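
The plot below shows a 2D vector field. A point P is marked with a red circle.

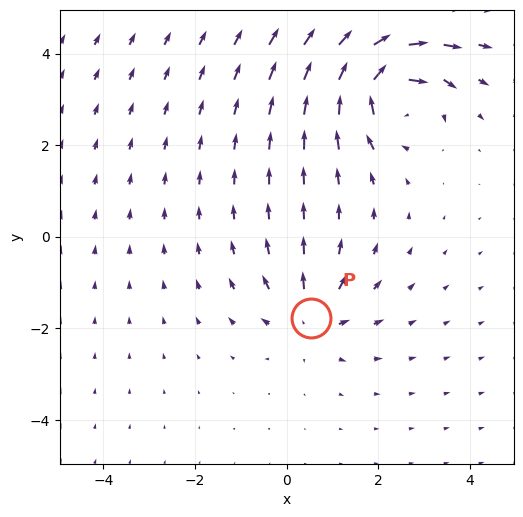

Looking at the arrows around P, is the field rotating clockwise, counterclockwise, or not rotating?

not rotating

Near P at (0.5, -1.8) the arrows show no circulation. The curl there is ≈0.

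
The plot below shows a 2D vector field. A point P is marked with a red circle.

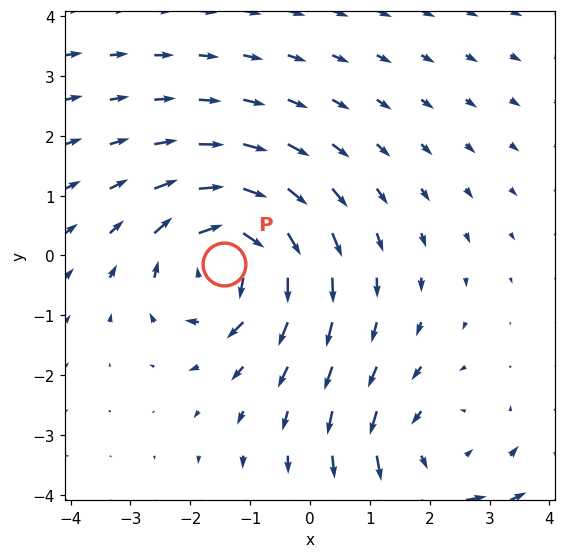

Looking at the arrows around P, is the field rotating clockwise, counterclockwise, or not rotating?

Near P at (-1.4, -0.1) the arrows circulate clockwise. The curl (z-component) there is about -5; negative curl means clockwise rotation.

clockwise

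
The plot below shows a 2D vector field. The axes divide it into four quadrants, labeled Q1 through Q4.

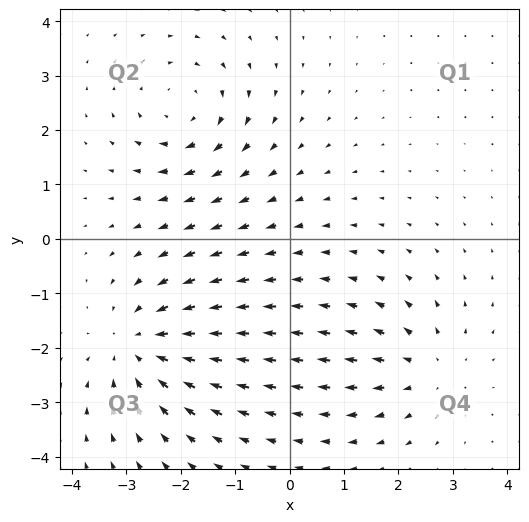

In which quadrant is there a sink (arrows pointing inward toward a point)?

The sink sits at approximately (-2.7, -2.0), which lies in quadrant Q3. The divergence there is about -4, negative as expected for a sink.

Q3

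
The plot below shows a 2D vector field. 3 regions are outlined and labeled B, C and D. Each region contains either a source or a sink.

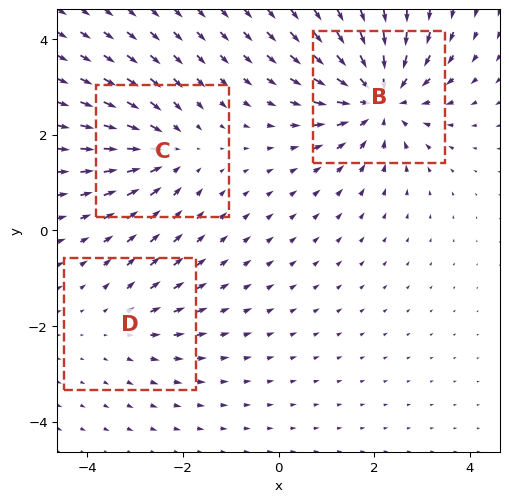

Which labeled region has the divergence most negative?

B

Divergence at each region's feature centre — B: about -5, C: about -3, D: about +2. Region B is most negative.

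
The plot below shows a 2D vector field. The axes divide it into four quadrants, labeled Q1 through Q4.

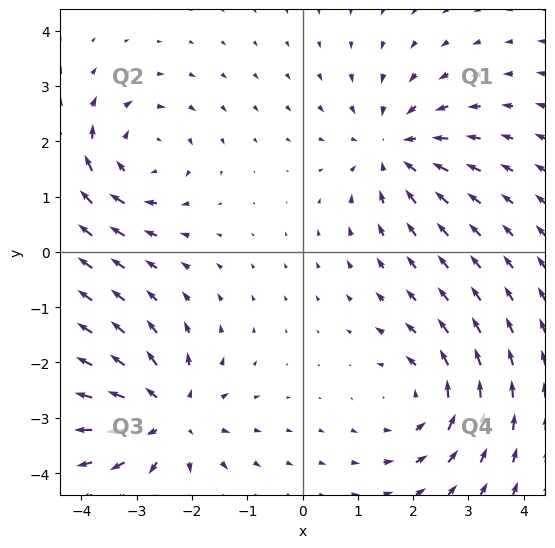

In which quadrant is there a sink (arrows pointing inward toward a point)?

The sink sits at approximately (1.6, 1.9), which lies in quadrant Q1. The divergence there is about -4, negative as expected for a sink.

Q1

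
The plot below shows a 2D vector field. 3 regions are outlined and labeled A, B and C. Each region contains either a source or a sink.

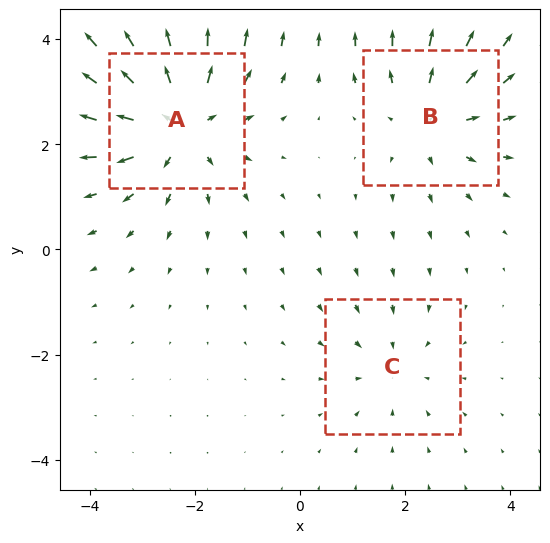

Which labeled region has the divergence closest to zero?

Divergence at each region's feature centre — A: about +4, B: about +3, C: about -2. Region C is closest to zero.

C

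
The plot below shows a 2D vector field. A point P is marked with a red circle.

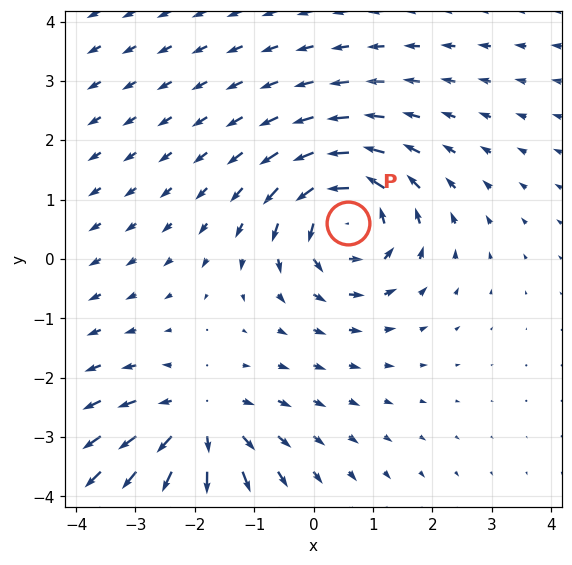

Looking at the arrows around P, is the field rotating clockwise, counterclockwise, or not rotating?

Near P at (0.6, 0.6) the arrows circulate counterclockwise. The curl (z-component) there is about +4; positive curl means counterclockwise rotation.

counterclockwise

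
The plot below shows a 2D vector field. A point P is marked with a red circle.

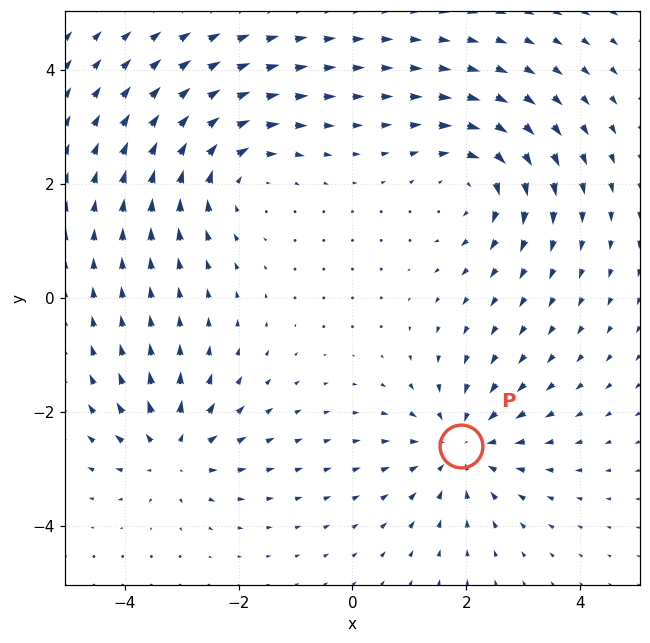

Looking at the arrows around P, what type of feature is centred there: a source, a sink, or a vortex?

sink

At P (1.9, -2.6) the arrows converge inward. Divergence about -5, curl ≈0 — negative divergence with near-zero curl is a sink.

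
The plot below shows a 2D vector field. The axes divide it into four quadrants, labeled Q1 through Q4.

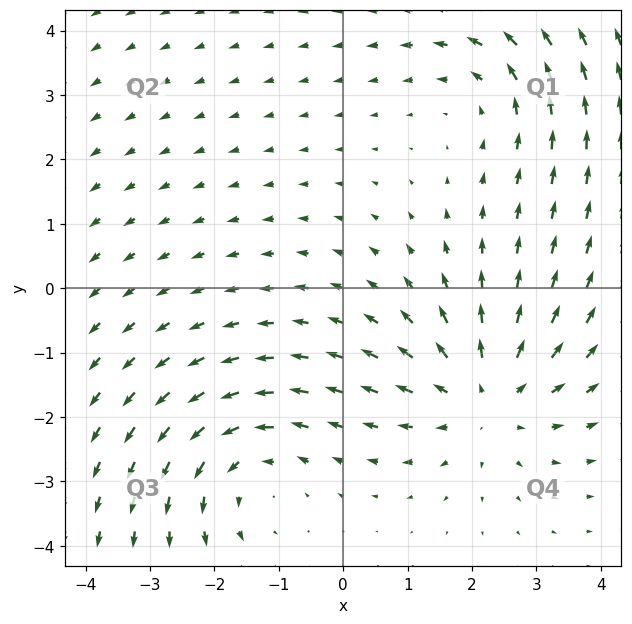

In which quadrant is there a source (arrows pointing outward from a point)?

The source sits at approximately (2.2, -1.7), which lies in quadrant Q4. The divergence there is about +3, positive as expected for a source.

Q4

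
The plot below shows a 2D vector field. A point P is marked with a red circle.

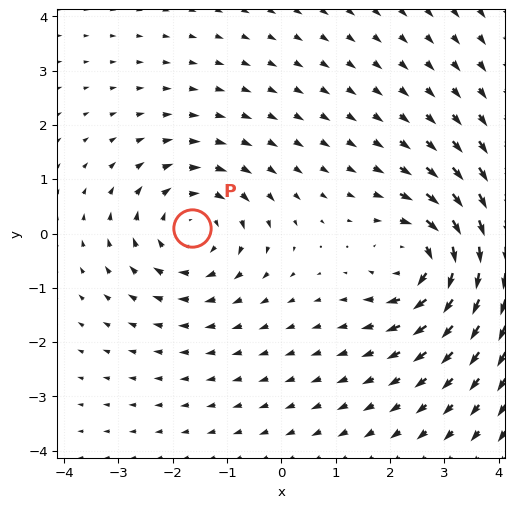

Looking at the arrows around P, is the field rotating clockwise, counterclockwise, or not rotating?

Near P at (-1.6, 0.1) the arrows circulate clockwise. The curl (z-component) there is about -4; negative curl means clockwise rotation.

clockwise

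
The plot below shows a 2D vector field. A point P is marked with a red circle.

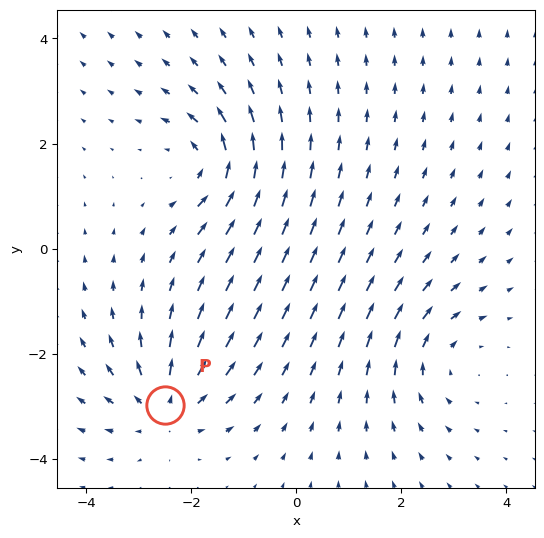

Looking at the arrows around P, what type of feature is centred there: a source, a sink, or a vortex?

source

At P (-2.5, -3.0) the arrows spread outward. Divergence about +4, curl ≈0 — positive divergence with near-zero curl is a source.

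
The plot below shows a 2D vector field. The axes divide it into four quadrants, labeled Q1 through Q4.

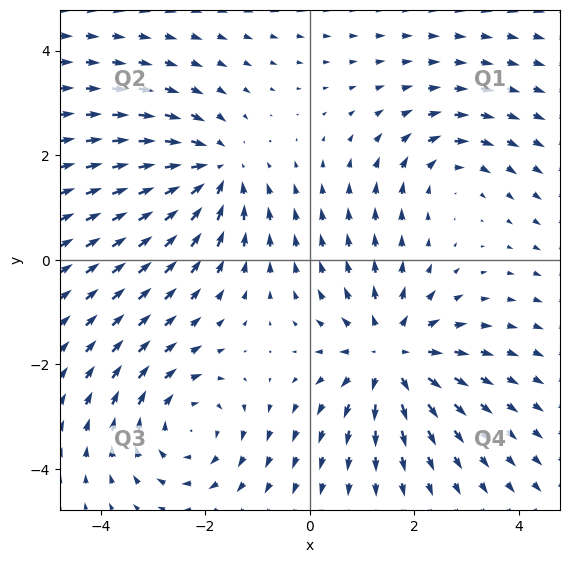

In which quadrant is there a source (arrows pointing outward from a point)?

The source sits at approximately (1.5, -1.8), which lies in quadrant Q4. The divergence there is about +4, positive as expected for a source.

Q4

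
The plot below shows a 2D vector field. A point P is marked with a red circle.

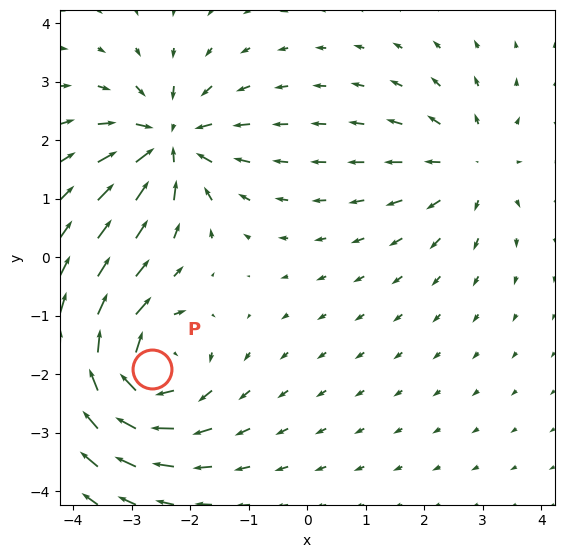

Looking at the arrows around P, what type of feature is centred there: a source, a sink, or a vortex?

vortex

At P (-2.6, -1.9) the arrows circulate clockwise. Divergence ≈0, curl about -6 — near-zero divergence with nonzero curl is a vortex.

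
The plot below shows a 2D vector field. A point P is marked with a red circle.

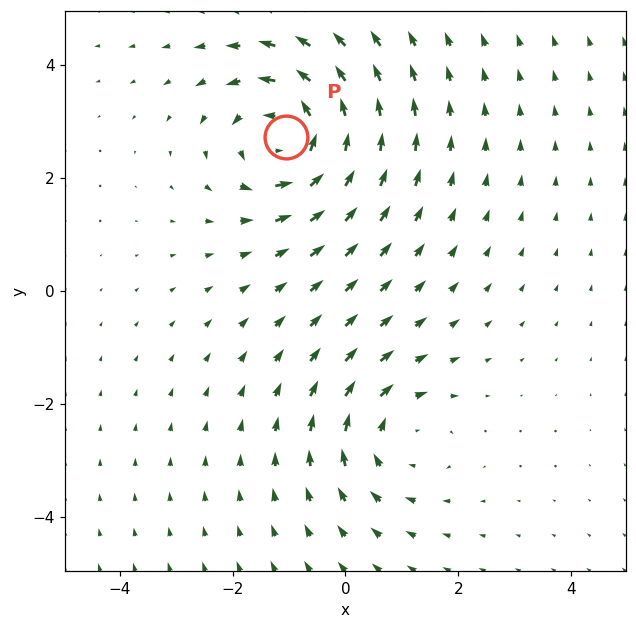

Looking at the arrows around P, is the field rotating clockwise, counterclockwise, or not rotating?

Near P at (-1.0, 2.7) the arrows circulate counterclockwise. The curl (z-component) there is about +4; positive curl means counterclockwise rotation.

counterclockwise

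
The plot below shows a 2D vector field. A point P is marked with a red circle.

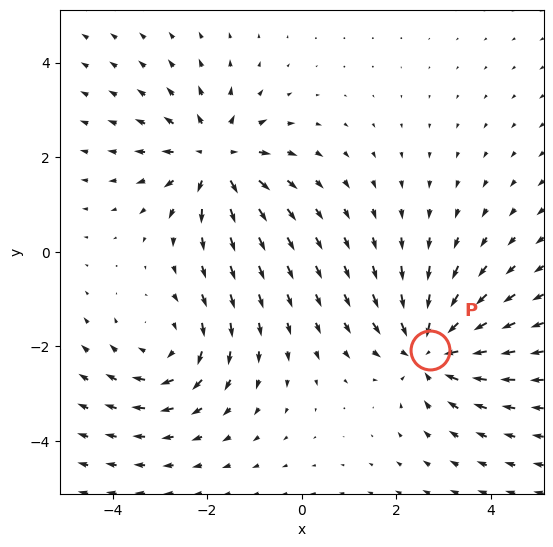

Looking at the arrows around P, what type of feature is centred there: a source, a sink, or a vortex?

At P (2.7, -2.1) the arrows converge inward. Divergence about -4, curl ≈0 — negative divergence with near-zero curl is a sink.

sink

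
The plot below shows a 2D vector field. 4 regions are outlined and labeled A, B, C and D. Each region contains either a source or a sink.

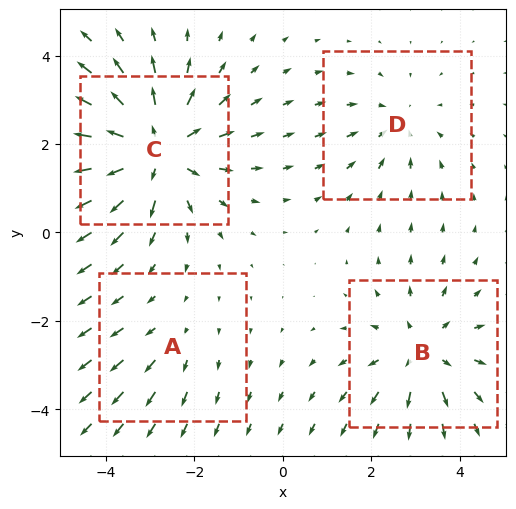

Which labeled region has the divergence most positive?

C

Divergence at each region's feature centre — A: about +2, B: about +4, C: about +6, D: about -3. Region C is most positive.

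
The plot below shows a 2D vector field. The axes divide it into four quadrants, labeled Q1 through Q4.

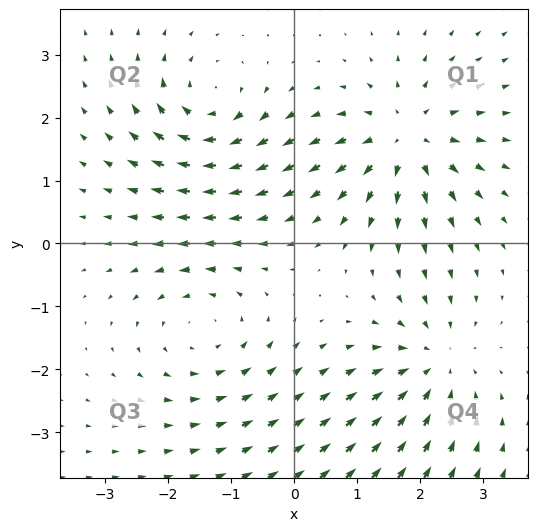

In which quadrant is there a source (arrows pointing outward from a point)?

The source sits at approximately (1.8, 1.7), which lies in quadrant Q1. The divergence there is about +5, positive as expected for a source.

Q1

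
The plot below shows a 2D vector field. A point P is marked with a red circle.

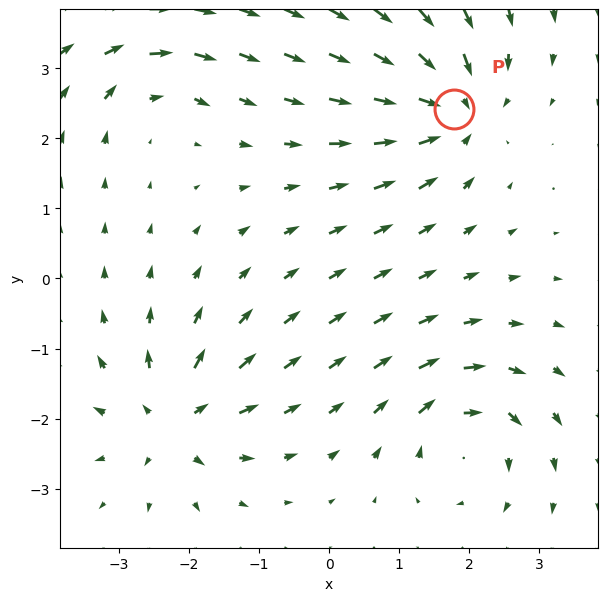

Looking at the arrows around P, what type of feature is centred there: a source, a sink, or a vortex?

sink

At P (1.8, 2.4) the arrows converge inward. Divergence about -7, curl ≈0 — negative divergence with near-zero curl is a sink.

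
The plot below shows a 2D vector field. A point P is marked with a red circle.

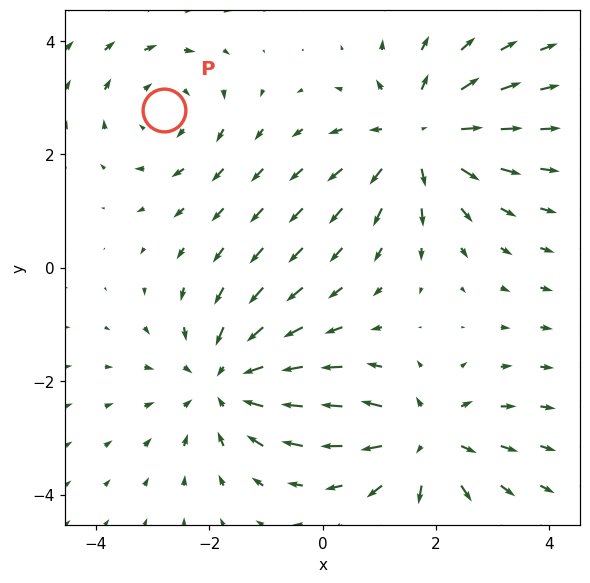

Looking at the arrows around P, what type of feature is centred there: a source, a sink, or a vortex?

vortex

At P (-2.8, 2.8) the arrows circulate clockwise. Divergence ≈0, curl about -3 — near-zero divergence with nonzero curl is a vortex.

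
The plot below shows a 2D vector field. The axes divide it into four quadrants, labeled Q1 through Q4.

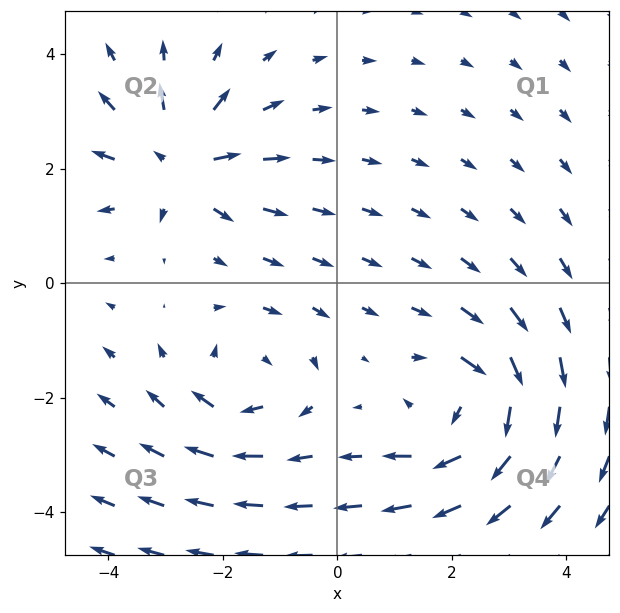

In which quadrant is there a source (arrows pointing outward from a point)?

The source sits at approximately (-2.8, 2.1), which lies in quadrant Q2. The divergence there is about +4, positive as expected for a source.

Q2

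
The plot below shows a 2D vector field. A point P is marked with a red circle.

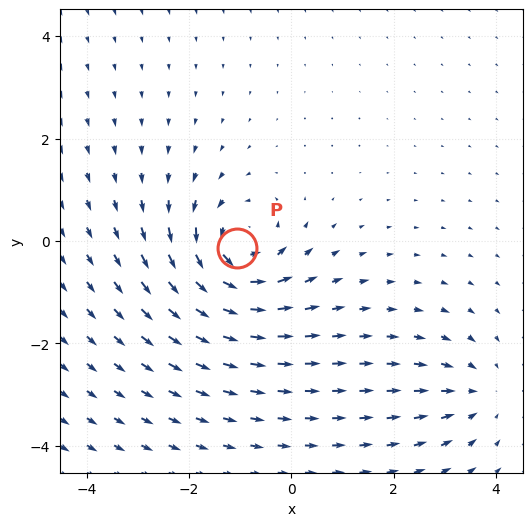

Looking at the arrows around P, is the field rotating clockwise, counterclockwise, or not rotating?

counterclockwise

Near P at (-1.1, -0.1) the arrows circulate counterclockwise. The curl (z-component) there is about +6; positive curl means counterclockwise rotation.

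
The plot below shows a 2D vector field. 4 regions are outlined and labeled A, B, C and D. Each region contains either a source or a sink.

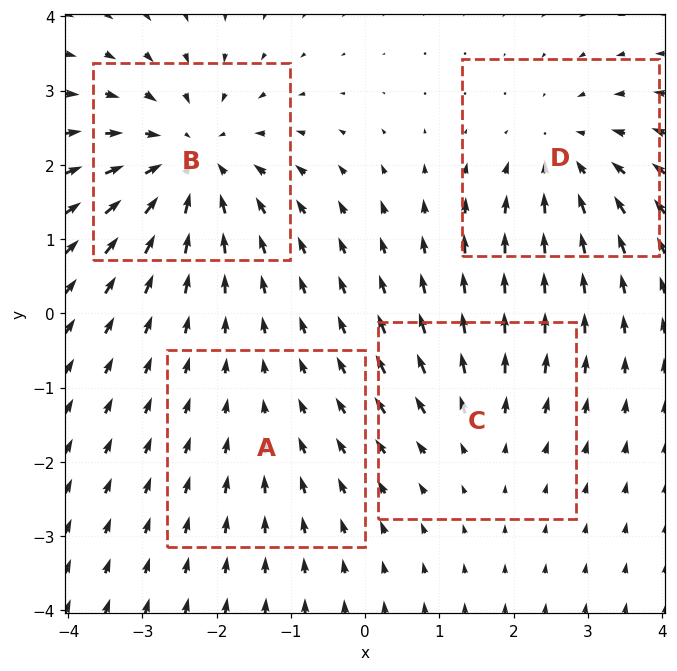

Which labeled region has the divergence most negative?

B

Divergence at each region's feature centre — A: about -2, B: about -6, C: about +3, D: about -4. Region B is most negative.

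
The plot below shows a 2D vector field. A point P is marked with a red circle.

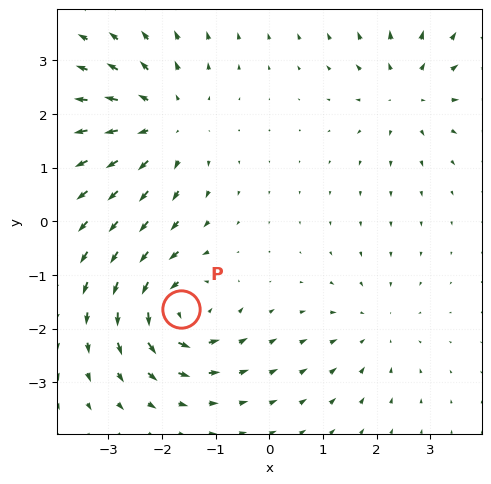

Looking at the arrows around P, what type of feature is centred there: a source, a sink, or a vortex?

At P (-1.6, -1.6) the arrows circulate counterclockwise. Divergence ≈0, curl about +7 — near-zero divergence with nonzero curl is a vortex.

vortex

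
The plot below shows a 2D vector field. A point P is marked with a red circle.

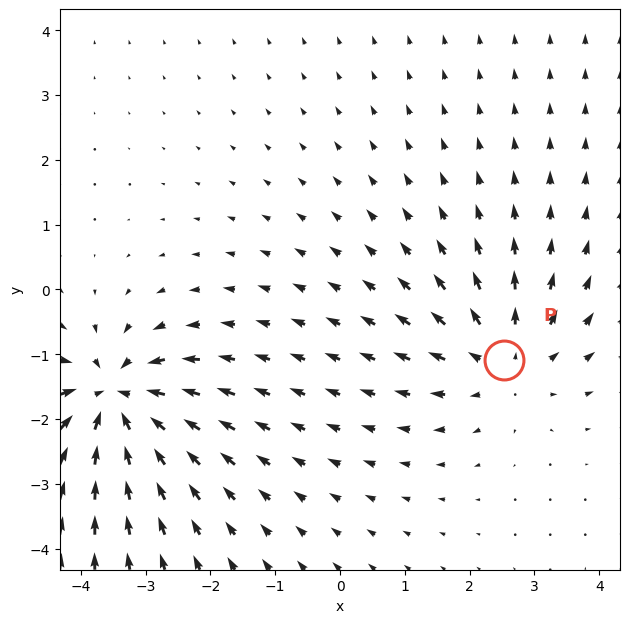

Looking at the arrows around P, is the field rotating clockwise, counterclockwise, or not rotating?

Near P at (2.5, -1.1) the arrows show no circulation. The curl there is ≈0.

not rotating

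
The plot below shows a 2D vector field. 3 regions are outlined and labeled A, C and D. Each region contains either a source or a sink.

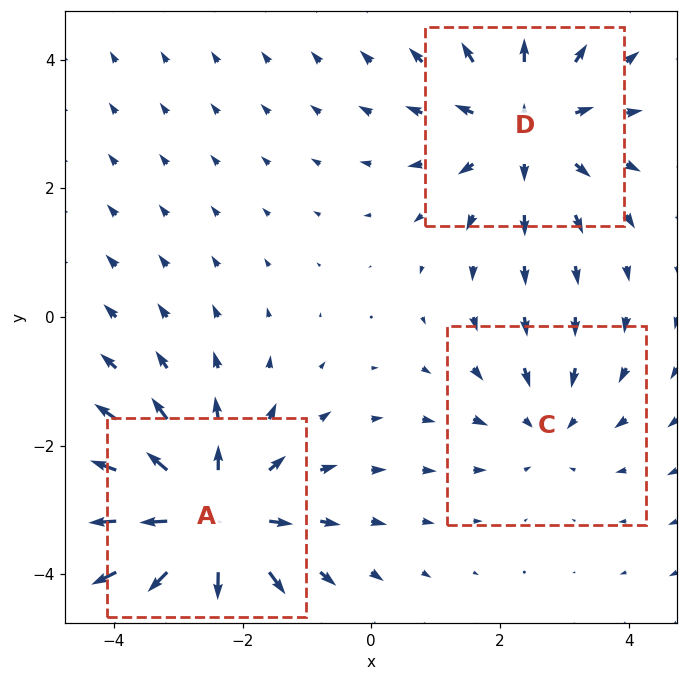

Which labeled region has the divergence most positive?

Divergence at each region's feature centre — A: about +4, C: about -2, D: about +3. Region A is most positive.

A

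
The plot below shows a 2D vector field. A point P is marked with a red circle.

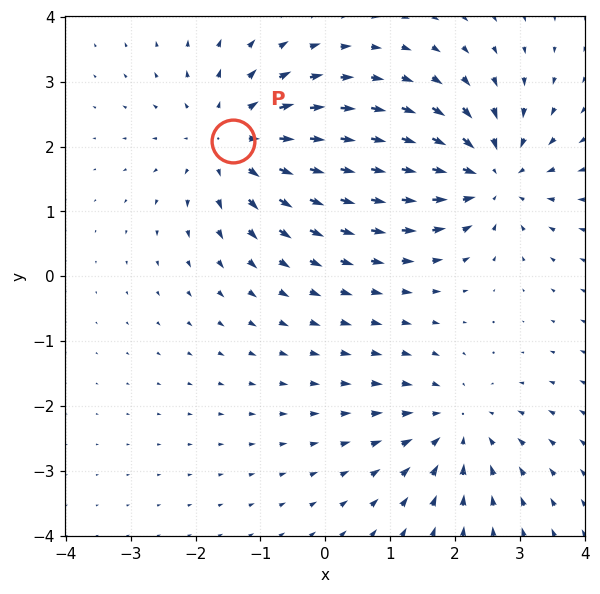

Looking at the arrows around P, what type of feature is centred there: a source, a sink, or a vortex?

At P (-1.4, 2.1) the arrows spread outward. Divergence about +4, curl ≈0 — positive divergence with near-zero curl is a source.

source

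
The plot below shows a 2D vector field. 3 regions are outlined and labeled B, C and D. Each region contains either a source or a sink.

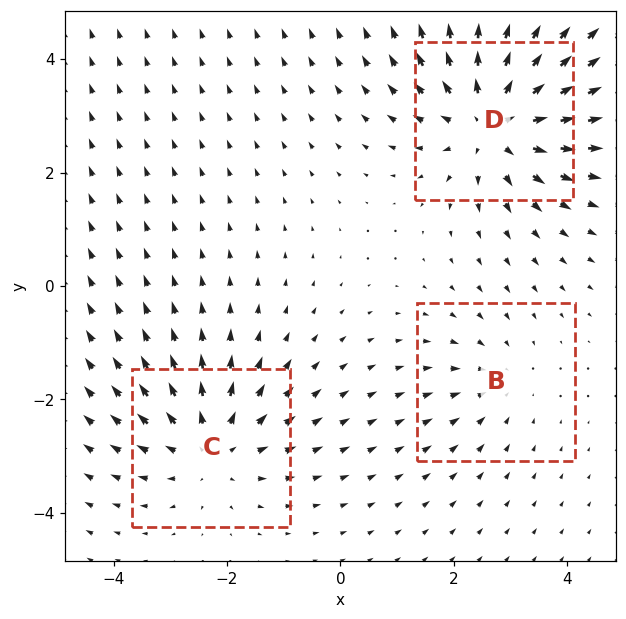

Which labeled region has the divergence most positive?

D

Divergence at each region's feature centre — B: about -2, C: about +3, D: about +5. Region D is most positive.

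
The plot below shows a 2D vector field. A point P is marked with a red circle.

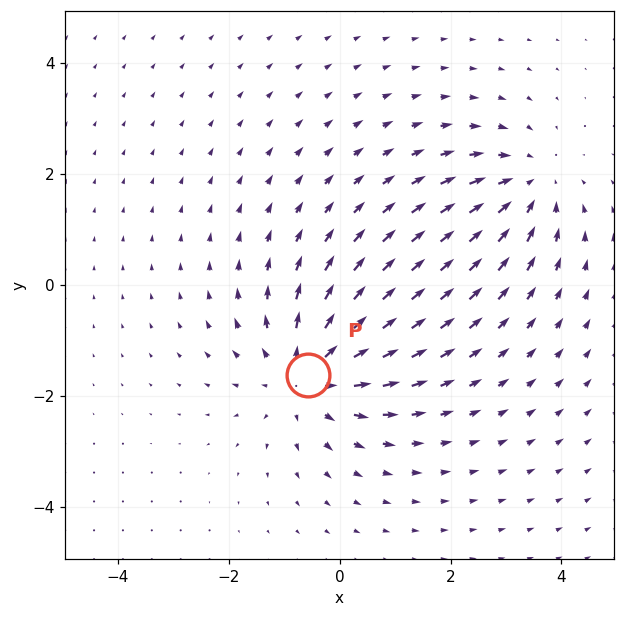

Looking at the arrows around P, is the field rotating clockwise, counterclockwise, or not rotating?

not rotating

Near P at (-0.6, -1.6) the arrows show no circulation. The curl there is ≈0.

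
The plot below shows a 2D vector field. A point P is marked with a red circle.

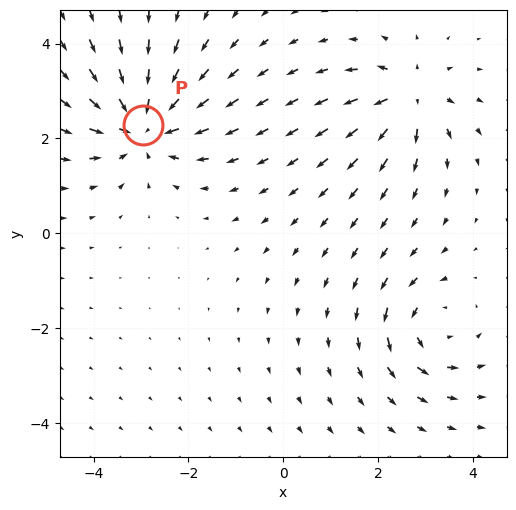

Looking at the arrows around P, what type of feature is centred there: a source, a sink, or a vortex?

sink

At P (-3.0, 2.3) the arrows converge inward. Divergence about -5, curl ≈0 — negative divergence with near-zero curl is a sink.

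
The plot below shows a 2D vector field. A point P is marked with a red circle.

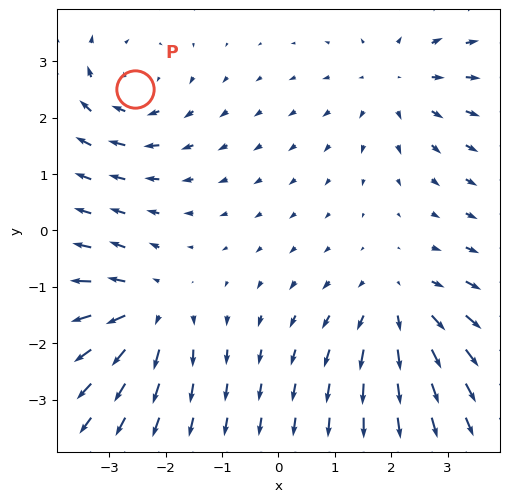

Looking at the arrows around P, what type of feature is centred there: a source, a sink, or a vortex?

vortex

At P (-2.5, 2.5) the arrows circulate clockwise. Divergence ≈0, curl about -4 — near-zero divergence with nonzero curl is a vortex.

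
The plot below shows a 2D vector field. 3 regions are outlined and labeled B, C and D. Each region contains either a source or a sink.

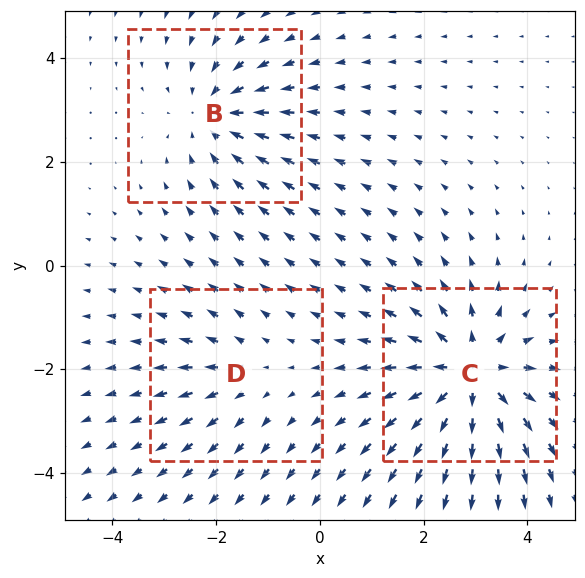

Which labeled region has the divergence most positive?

Divergence at each region's feature centre — B: about -3, C: about +5, D: about +2. Region C is most positive.

C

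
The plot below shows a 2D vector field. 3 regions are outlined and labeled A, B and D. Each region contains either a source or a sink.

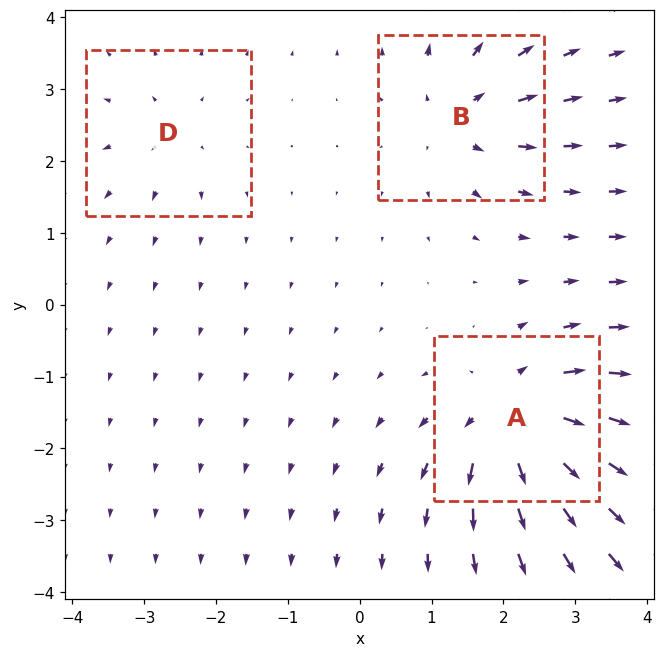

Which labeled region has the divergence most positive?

Divergence at each region's feature centre — A: about +6, B: about +4, D: about +2. Region A is most positive.

A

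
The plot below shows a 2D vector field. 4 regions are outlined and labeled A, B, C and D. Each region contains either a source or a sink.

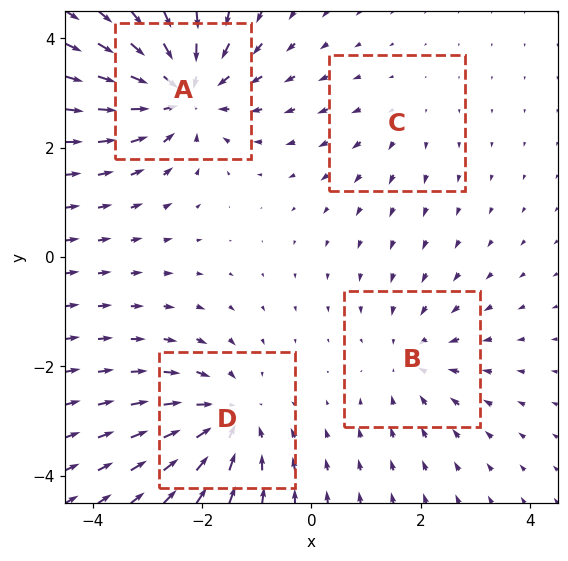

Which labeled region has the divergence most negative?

A

Divergence at each region's feature centre — A: about -6, B: about -3, C: about +2, D: about -5. Region A is most negative.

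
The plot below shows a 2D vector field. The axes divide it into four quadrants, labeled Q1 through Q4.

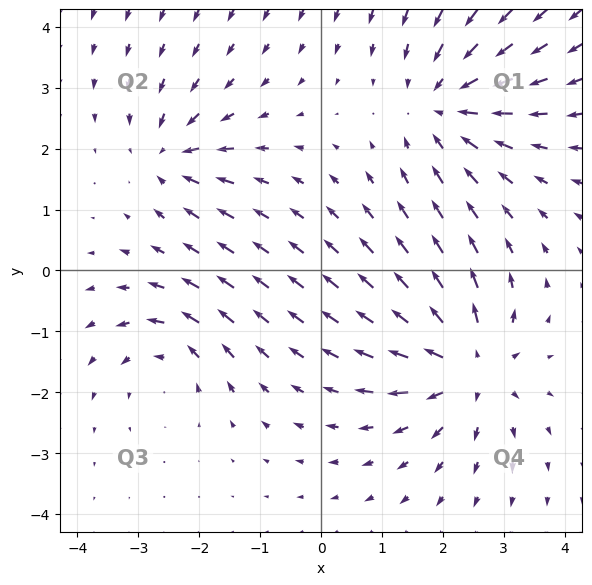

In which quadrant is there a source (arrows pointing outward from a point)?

The source sits at approximately (2.4, -1.6), which lies in quadrant Q4. The divergence there is about +5, positive as expected for a source.

Q4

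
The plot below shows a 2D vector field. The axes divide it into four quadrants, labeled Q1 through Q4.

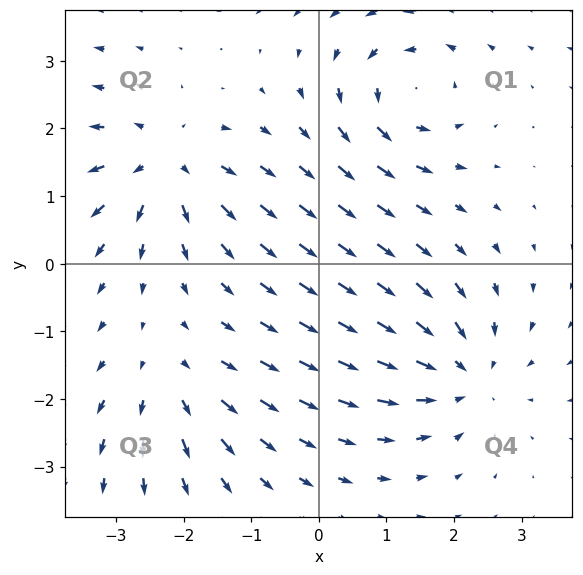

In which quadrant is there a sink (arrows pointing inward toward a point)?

The sink sits at approximately (2.1, -1.6), which lies in quadrant Q4. The divergence there is about -5, negative as expected for a sink.

Q4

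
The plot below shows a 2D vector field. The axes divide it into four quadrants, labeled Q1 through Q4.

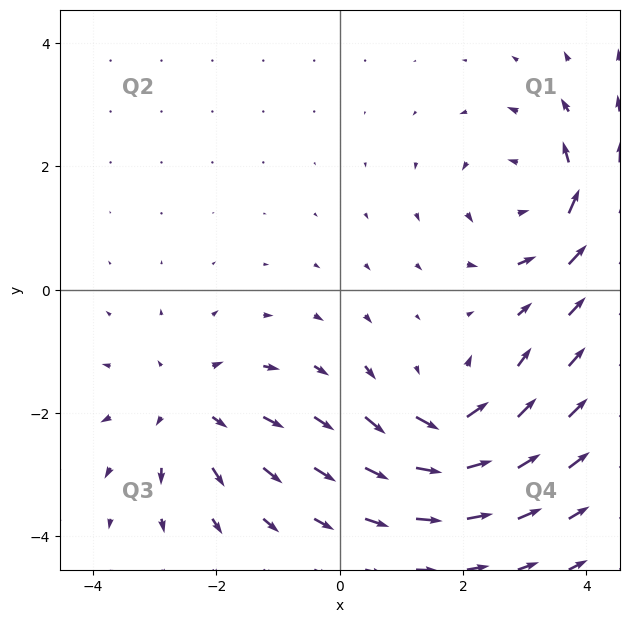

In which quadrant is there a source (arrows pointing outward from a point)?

The source sits at approximately (-2.5, -1.9), which lies in quadrant Q3. The divergence there is about +4, positive as expected for a source.

Q3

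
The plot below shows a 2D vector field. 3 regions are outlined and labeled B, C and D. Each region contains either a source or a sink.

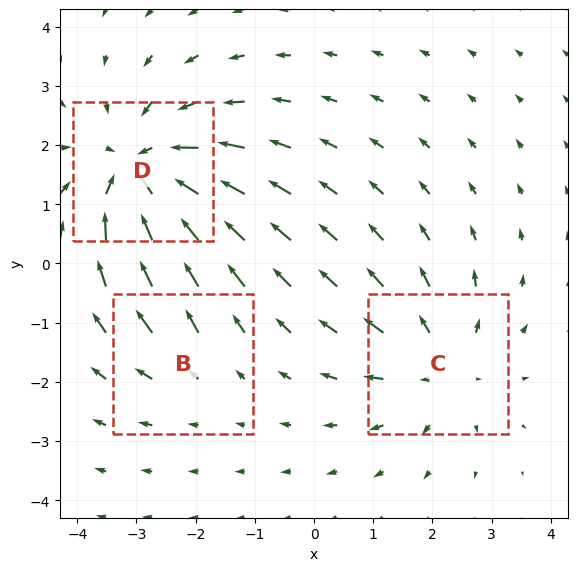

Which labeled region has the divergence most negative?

Divergence at each region's feature centre — B: about +2, C: about +3, D: about -4. Region D is most negative.

D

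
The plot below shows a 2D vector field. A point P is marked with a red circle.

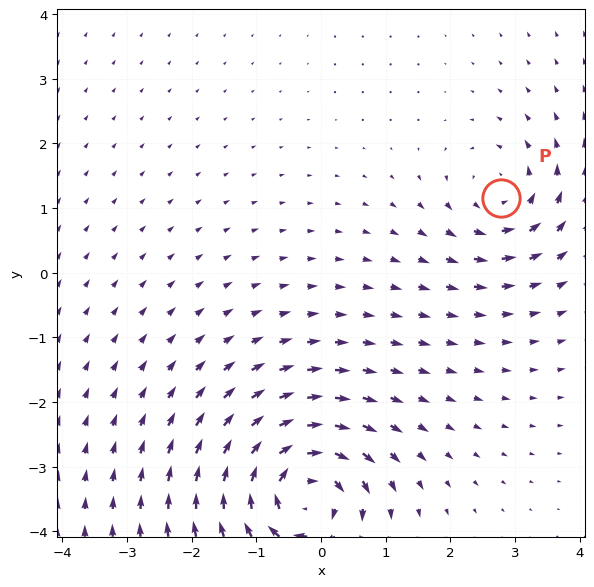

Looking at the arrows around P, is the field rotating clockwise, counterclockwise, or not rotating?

counterclockwise

Near P at (2.8, 1.2) the arrows circulate counterclockwise. The curl (z-component) there is about +4; positive curl means counterclockwise rotation.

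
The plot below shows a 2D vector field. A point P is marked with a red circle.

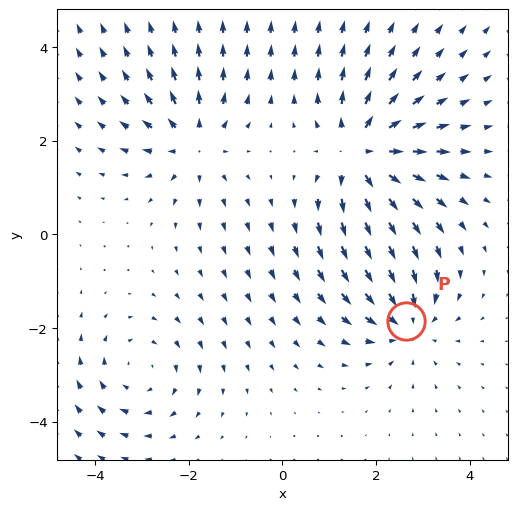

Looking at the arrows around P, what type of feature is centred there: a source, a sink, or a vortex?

At P (2.6, -1.9) the arrows converge inward. Divergence about -4, curl ≈0 — negative divergence with near-zero curl is a sink.

sink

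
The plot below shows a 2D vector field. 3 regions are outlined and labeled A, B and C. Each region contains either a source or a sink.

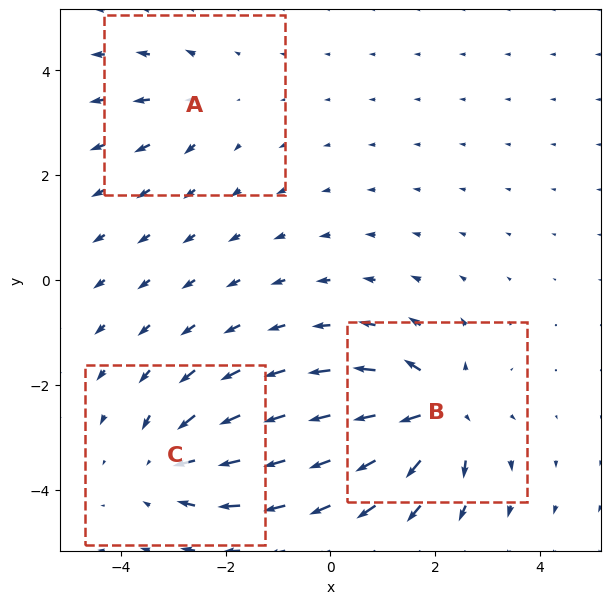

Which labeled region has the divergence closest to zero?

Divergence at each region's feature centre — A: about +2, B: about +6, C: about -4. Region A is closest to zero.

A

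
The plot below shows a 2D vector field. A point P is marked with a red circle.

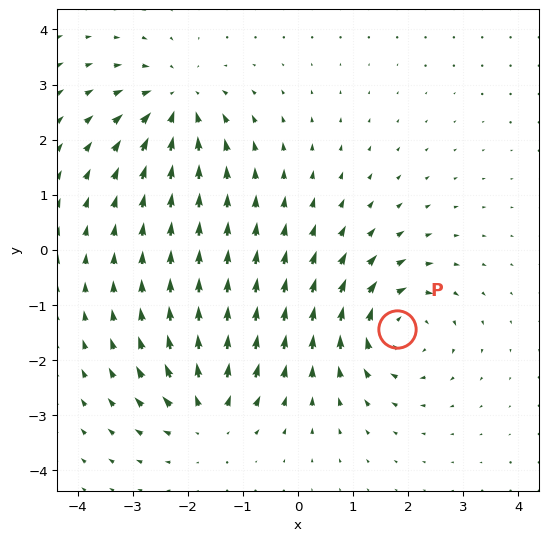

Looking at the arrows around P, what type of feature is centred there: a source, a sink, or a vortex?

vortex

At P (1.8, -1.4) the arrows circulate clockwise. Divergence ≈0, curl about -6 — near-zero divergence with nonzero curl is a vortex.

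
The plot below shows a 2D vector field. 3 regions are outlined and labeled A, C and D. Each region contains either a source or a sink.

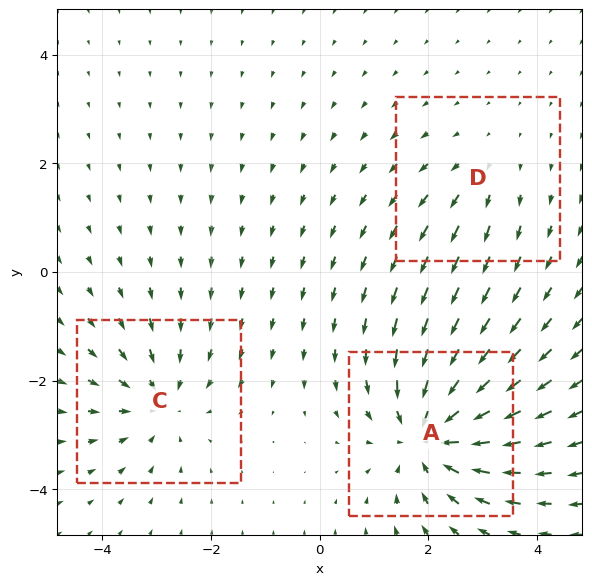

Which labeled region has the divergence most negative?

Divergence at each region's feature centre — A: about -5, C: about -3, D: about +2. Region A is most negative.

A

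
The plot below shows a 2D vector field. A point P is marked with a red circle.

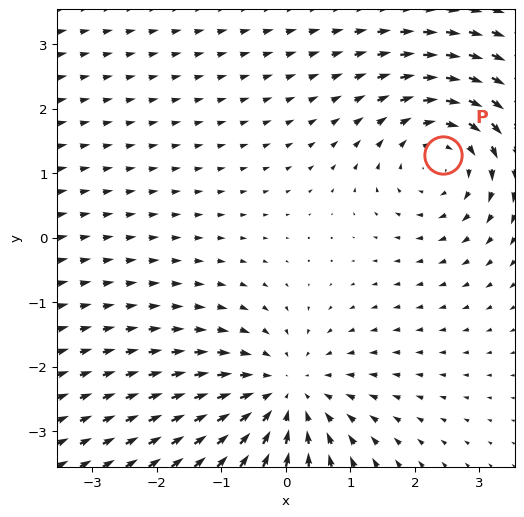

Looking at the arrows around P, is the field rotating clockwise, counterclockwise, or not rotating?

Near P at (2.4, 1.3) the arrows circulate clockwise. The curl (z-component) there is about -3; negative curl means clockwise rotation.

clockwise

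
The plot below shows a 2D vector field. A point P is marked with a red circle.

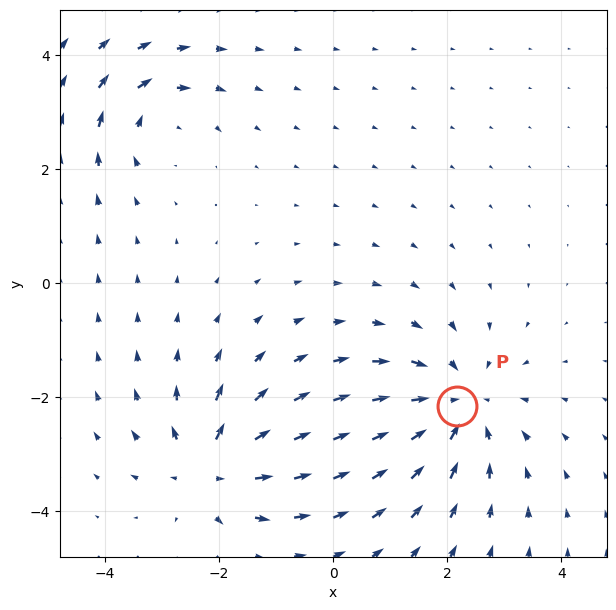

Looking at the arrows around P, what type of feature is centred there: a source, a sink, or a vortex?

At P (2.2, -2.2) the arrows converge inward. Divergence about -4, curl ≈0 — negative divergence with near-zero curl is a sink.

sink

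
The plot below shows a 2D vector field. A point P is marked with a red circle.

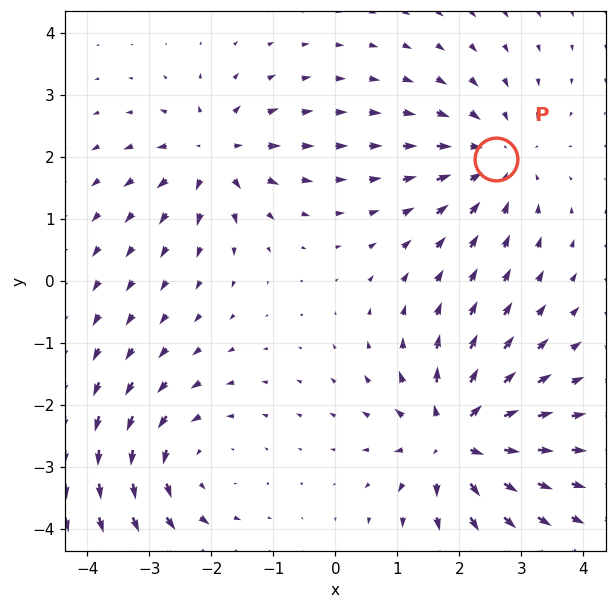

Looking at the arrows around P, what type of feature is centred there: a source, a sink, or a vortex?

sink

At P (2.6, 2.0) the arrows converge inward. Divergence about -3, curl ≈0 — negative divergence with near-zero curl is a sink.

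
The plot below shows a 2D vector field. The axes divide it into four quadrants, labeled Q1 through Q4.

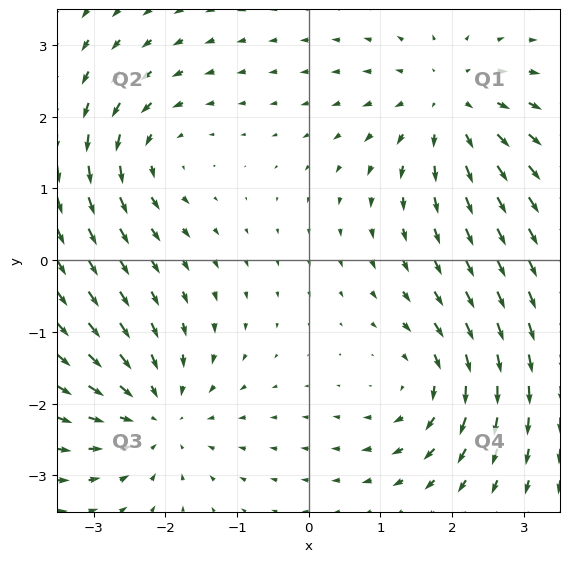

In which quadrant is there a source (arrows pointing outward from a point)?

Q1

The source sits at approximately (2.0, 2.2), which lies in quadrant Q1. The divergence there is about +4, positive as expected for a source.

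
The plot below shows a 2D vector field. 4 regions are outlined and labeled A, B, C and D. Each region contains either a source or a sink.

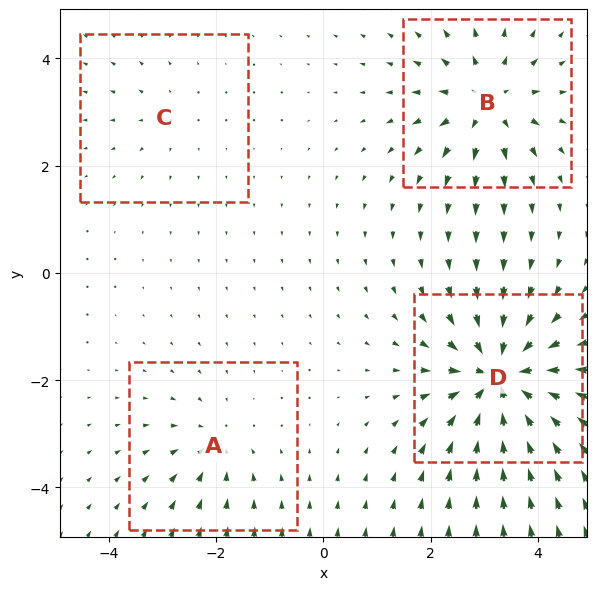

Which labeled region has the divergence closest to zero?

C

Divergence at each region's feature centre — A: about -4, B: about +6, C: about +2, D: about -8. Region C is closest to zero.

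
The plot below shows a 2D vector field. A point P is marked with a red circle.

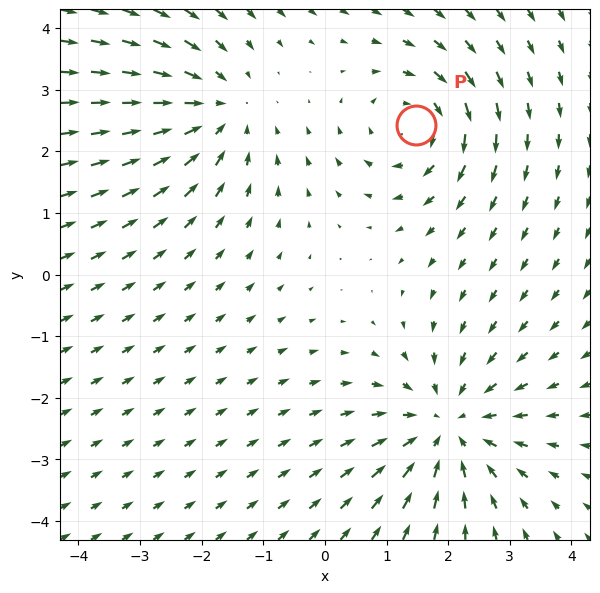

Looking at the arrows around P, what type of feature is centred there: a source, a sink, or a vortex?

At P (1.5, 2.4) the arrows circulate clockwise. Divergence ≈0, curl about -4 — near-zero divergence with nonzero curl is a vortex.

vortex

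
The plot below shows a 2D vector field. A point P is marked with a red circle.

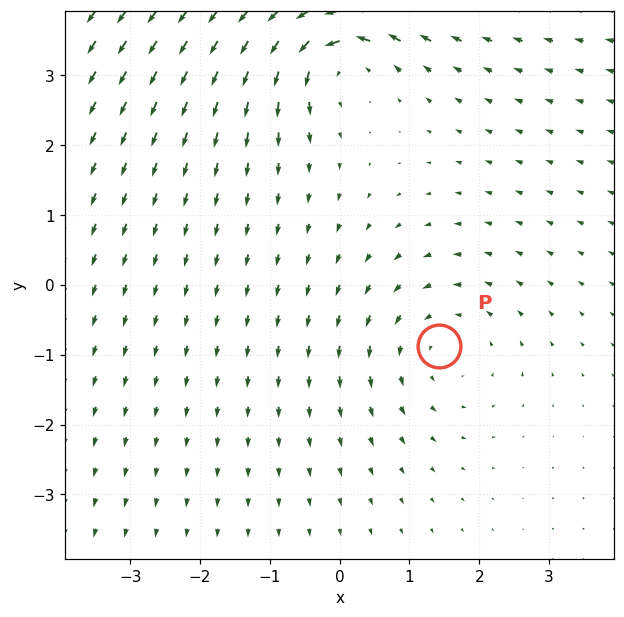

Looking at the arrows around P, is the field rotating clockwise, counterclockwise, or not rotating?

Near P at (1.4, -0.9) the arrows circulate counterclockwise. The curl (z-component) there is about +2; positive curl means counterclockwise rotation.

counterclockwise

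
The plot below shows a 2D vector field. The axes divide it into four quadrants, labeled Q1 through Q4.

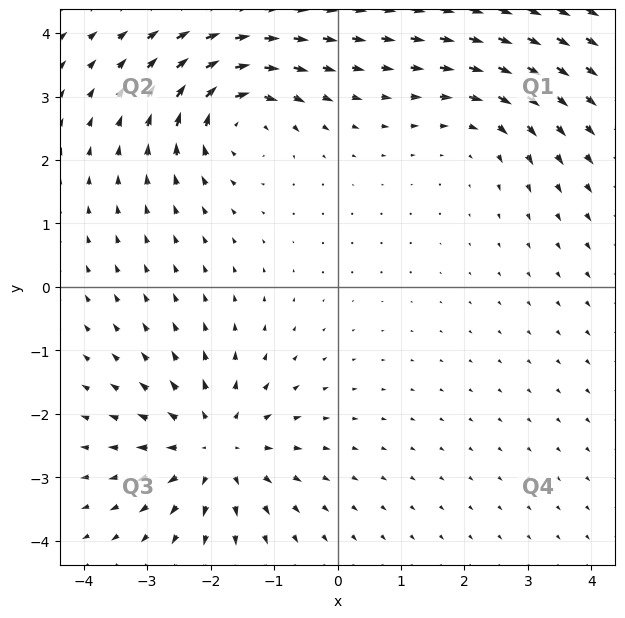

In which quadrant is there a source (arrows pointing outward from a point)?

Q3

The source sits at approximately (-1.9, -2.5), which lies in quadrant Q3. The divergence there is about +5, positive as expected for a source.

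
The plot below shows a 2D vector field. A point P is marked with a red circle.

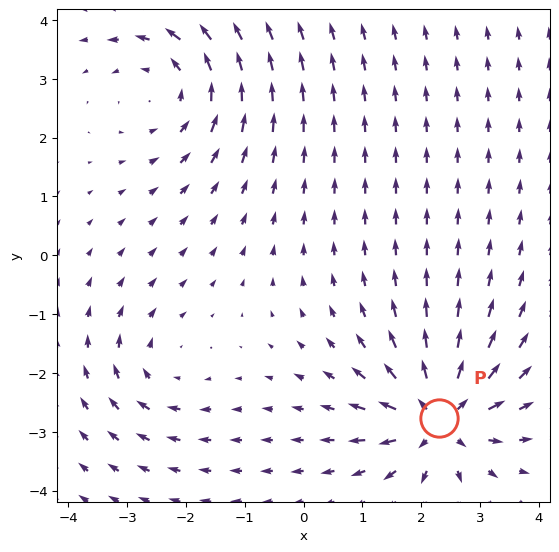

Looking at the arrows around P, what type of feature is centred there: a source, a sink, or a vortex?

source

At P (2.3, -2.8) the arrows spread outward. Divergence about +6, curl ≈0 — positive divergence with near-zero curl is a source.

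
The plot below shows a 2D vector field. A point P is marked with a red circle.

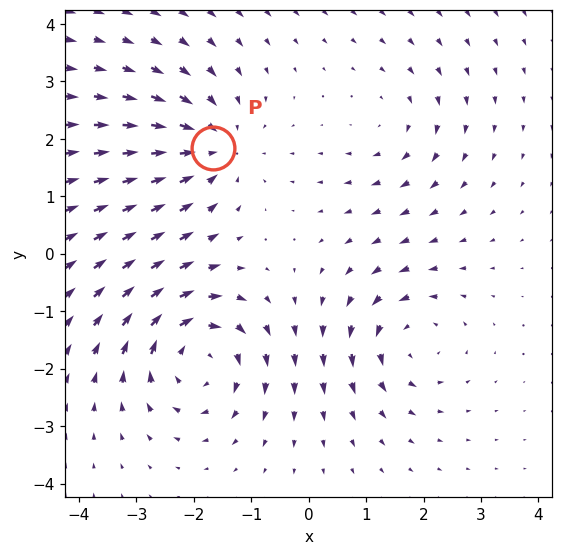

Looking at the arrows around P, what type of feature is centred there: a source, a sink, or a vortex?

sink

At P (-1.7, 1.9) the arrows converge inward. Divergence about -4, curl ≈0 — negative divergence with near-zero curl is a sink.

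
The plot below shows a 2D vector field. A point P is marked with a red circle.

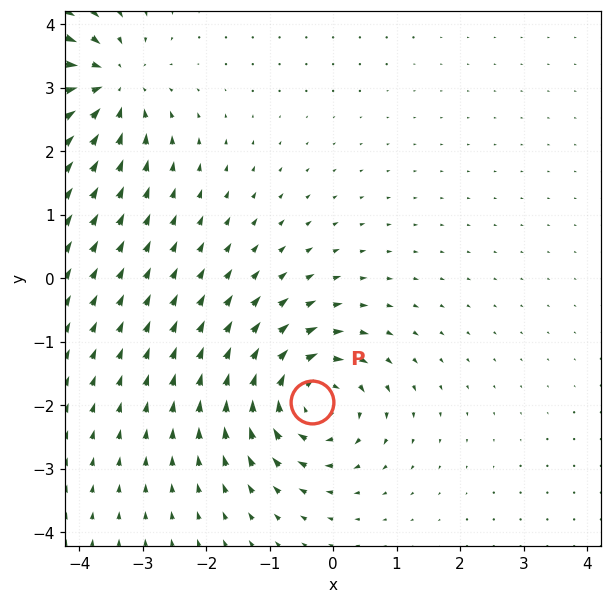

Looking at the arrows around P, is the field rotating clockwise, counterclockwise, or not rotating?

clockwise

Near P at (-0.3, -1.9) the arrows circulate clockwise. The curl (z-component) there is about -4; negative curl means clockwise rotation.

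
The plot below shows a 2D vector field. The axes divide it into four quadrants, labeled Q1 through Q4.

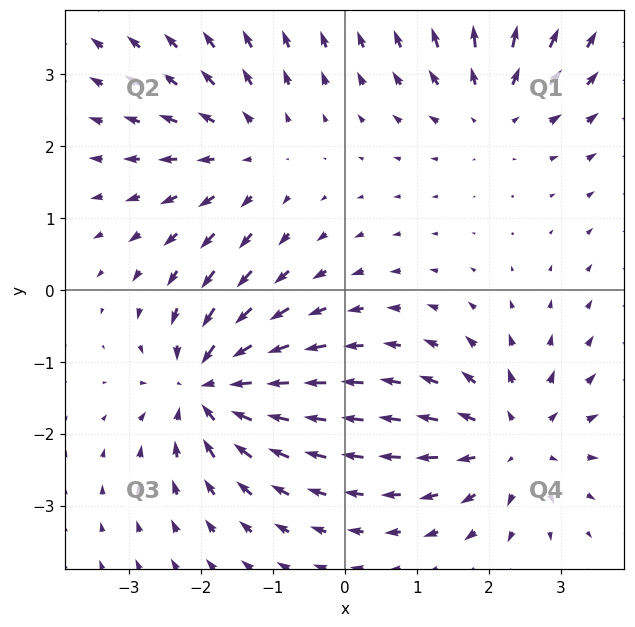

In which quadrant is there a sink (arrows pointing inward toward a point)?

Q3

The sink sits at approximately (-1.9, -1.4), which lies in quadrant Q3. The divergence there is about -7, negative as expected for a sink.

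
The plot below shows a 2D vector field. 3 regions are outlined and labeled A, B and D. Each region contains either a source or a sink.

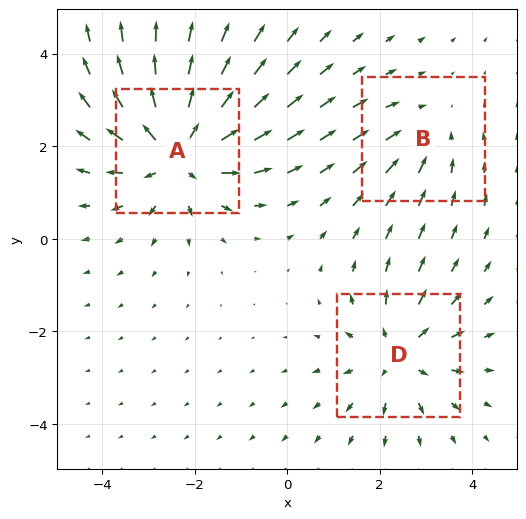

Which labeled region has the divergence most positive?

Divergence at each region's feature centre — A: about +5, B: about -2, D: about +3. Region A is most positive.

A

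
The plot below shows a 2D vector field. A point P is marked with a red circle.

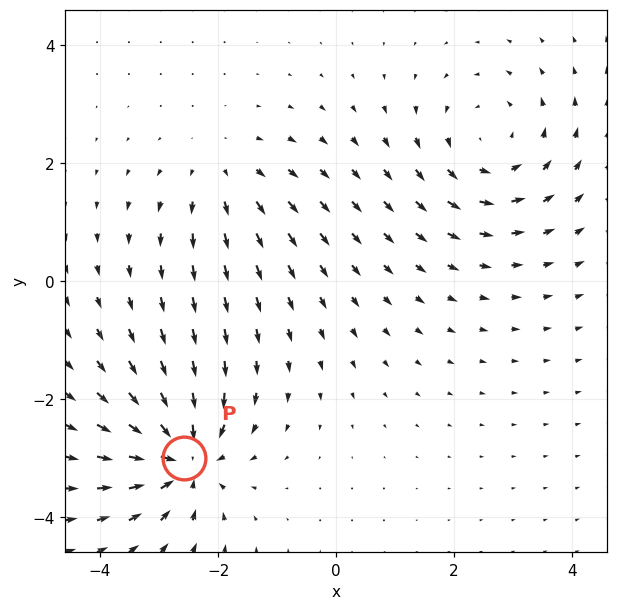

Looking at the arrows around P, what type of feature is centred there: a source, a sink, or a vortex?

At P (-2.6, -3.0) the arrows converge inward. Divergence about -6, curl ≈0 — negative divergence with near-zero curl is a sink.

sink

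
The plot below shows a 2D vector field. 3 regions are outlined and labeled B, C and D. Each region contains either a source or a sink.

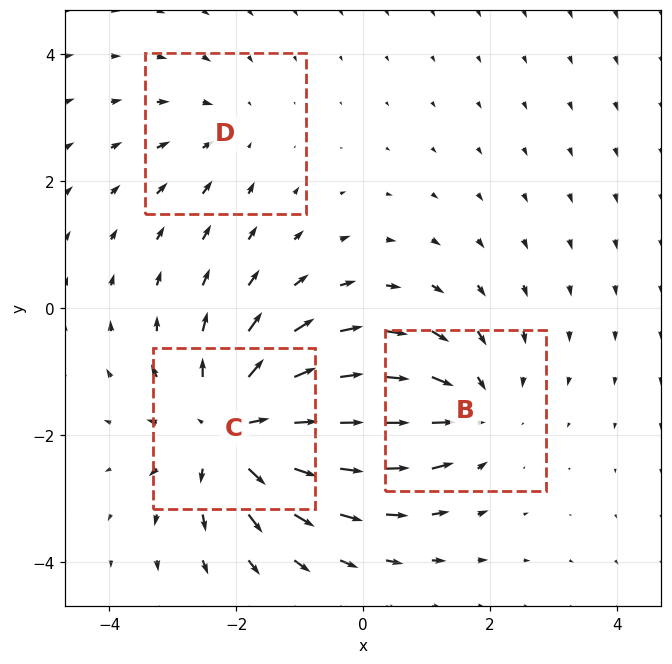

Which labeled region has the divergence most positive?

Divergence at each region's feature centre — B: about -3, C: about +5, D: about -2. Region C is most positive.

C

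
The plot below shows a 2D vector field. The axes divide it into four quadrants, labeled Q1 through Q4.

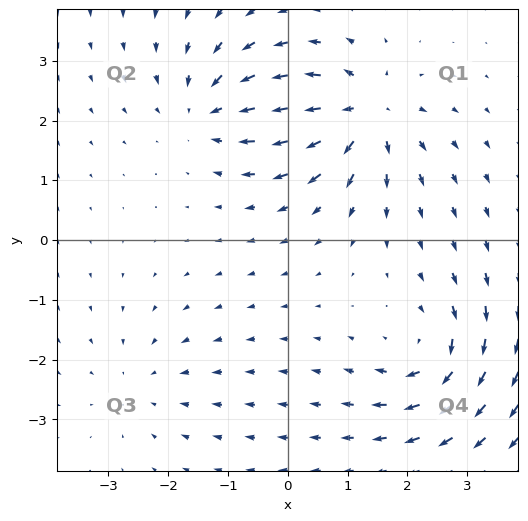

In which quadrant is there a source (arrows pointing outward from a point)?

The source sits at approximately (1.3, 2.1), which lies in quadrant Q1. The divergence there is about +7, positive as expected for a source.

Q1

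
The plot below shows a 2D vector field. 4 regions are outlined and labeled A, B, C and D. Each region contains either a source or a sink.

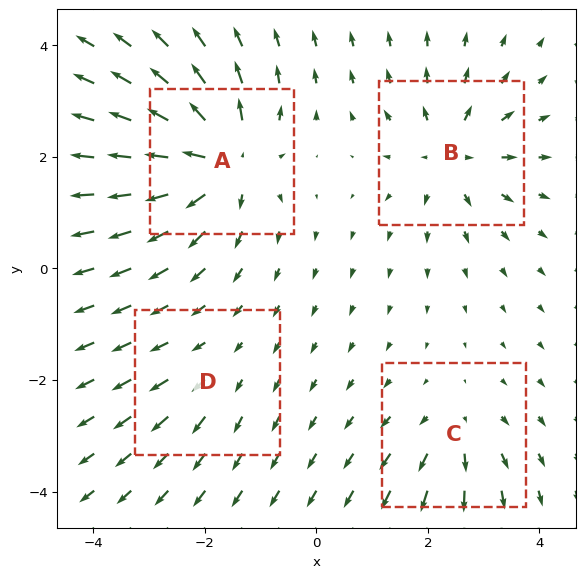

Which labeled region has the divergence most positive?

A

Divergence at each region's feature centre — A: about +8, B: about +6, C: about +4, D: about +2. Region A is most positive.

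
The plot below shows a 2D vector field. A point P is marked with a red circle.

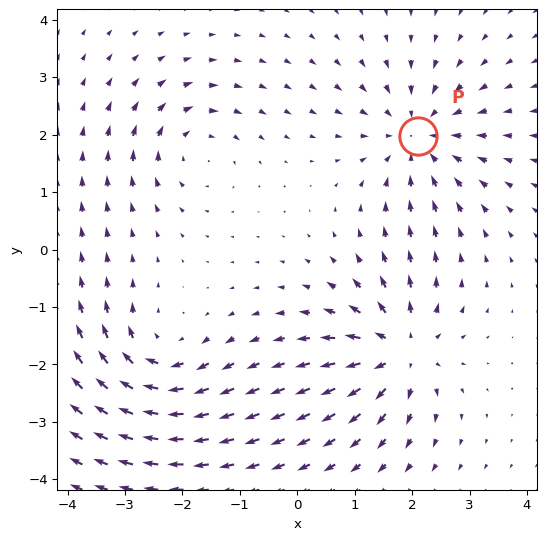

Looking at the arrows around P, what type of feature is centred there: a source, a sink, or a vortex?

sink

At P (2.1, 2.0) the arrows converge inward. Divergence about -5, curl ≈0 — negative divergence with near-zero curl is a sink.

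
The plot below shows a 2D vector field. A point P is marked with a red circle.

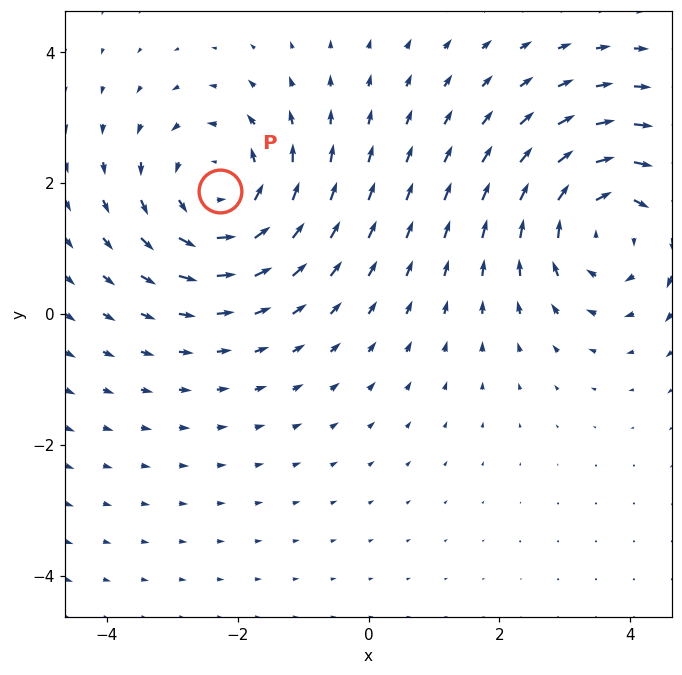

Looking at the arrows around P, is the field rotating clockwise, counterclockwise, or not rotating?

counterclockwise

Near P at (-2.3, 1.9) the arrows circulate counterclockwise. The curl (z-component) there is about +3; positive curl means counterclockwise rotation.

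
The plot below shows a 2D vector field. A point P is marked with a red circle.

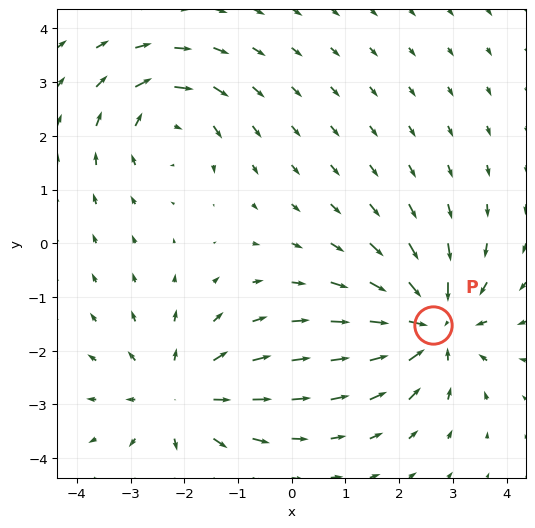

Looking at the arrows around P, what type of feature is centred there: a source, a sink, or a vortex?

sink

At P (2.6, -1.5) the arrows converge inward. Divergence about -5, curl ≈0 — negative divergence with near-zero curl is a sink.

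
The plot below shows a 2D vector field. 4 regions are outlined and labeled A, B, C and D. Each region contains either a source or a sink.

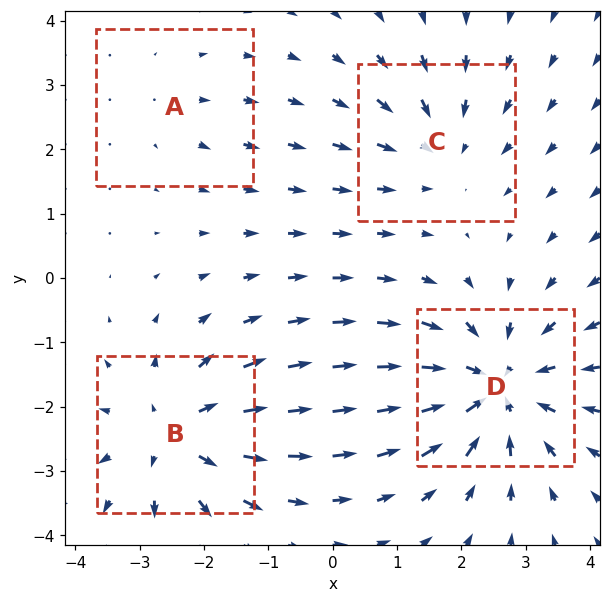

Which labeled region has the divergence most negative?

Divergence at each region's feature centre — A: about +2, B: about +5, C: about -3, D: about -6. Region D is most negative.

D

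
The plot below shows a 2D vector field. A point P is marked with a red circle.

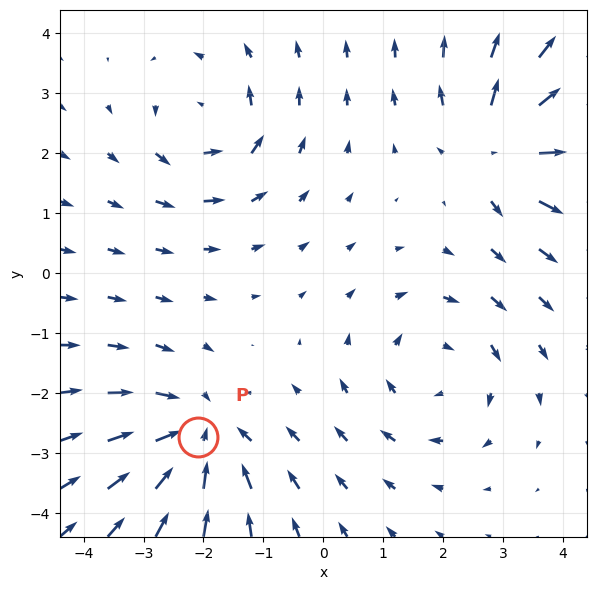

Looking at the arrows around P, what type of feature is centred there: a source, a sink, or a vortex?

At P (-2.1, -2.7) the arrows converge inward. Divergence about -5, curl ≈0 — negative divergence with near-zero curl is a sink.

sink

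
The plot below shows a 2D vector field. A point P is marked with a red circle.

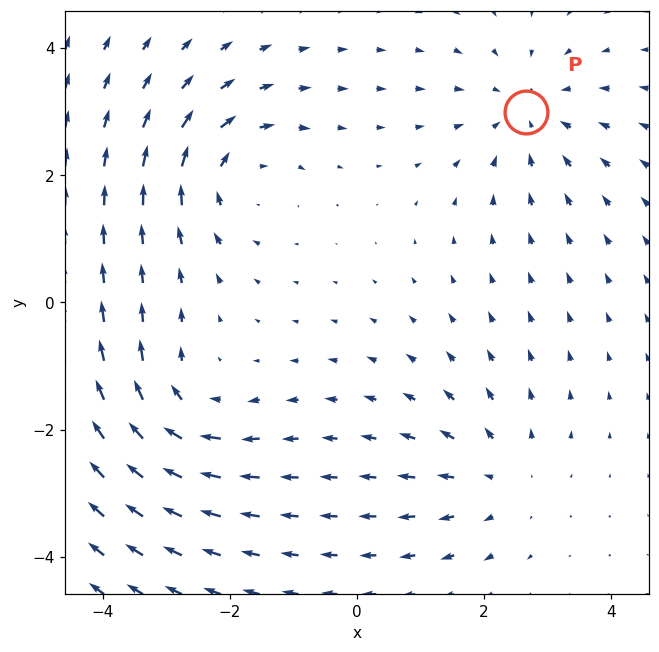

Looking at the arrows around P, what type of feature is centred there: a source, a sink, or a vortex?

sink

At P (2.7, 3.0) the arrows converge inward. Divergence about -3, curl ≈0 — negative divergence with near-zero curl is a sink.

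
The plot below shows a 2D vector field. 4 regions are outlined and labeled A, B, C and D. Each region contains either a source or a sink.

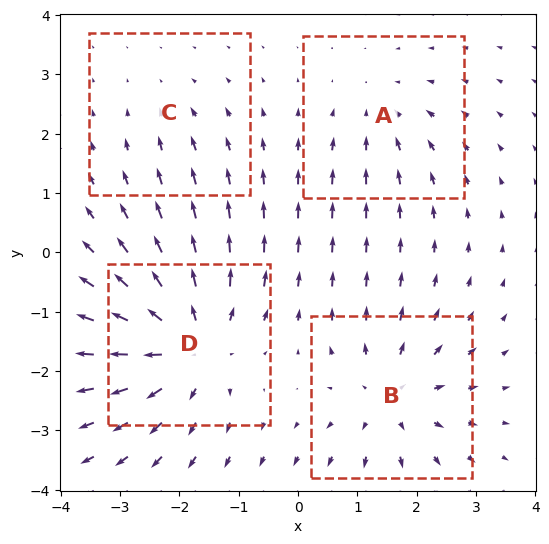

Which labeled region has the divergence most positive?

D

Divergence at each region's feature centre — A: about -3, B: about +5, C: about -2, D: about +7. Region D is most positive.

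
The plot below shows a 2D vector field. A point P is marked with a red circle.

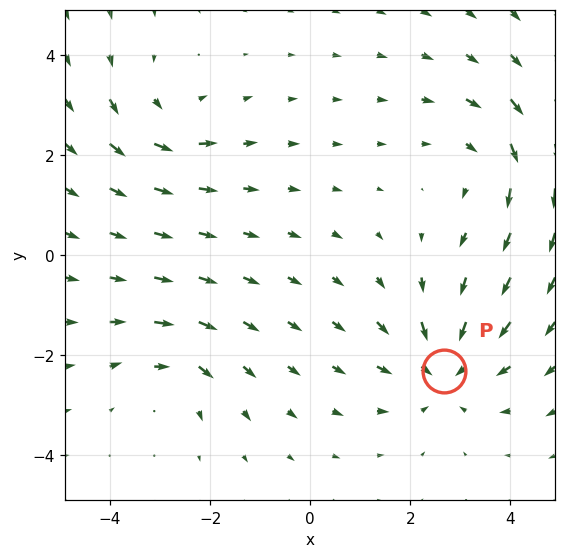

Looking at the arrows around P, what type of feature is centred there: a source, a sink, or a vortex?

At P (2.7, -2.3) the arrows converge inward. Divergence about -4, curl ≈0 — negative divergence with near-zero curl is a sink.

sink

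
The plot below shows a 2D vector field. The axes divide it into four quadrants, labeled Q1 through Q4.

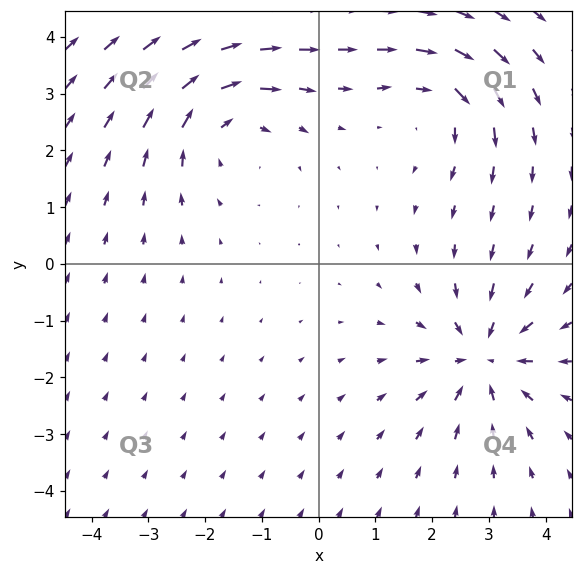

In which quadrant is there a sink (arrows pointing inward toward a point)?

The sink sits at approximately (2.9, -1.7), which lies in quadrant Q4. The divergence there is about -4, negative as expected for a sink.

Q4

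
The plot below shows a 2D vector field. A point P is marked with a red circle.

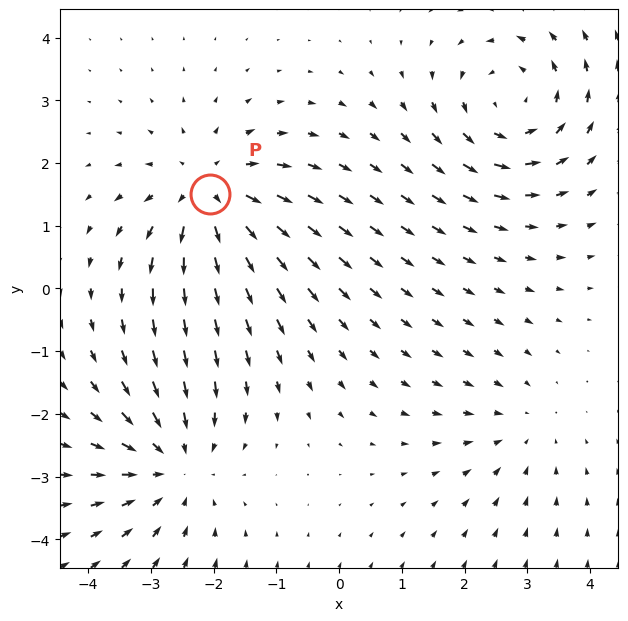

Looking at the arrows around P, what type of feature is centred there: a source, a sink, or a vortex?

source

At P (-2.1, 1.5) the arrows spread outward. Divergence about +5, curl ≈0 — positive divergence with near-zero curl is a source.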